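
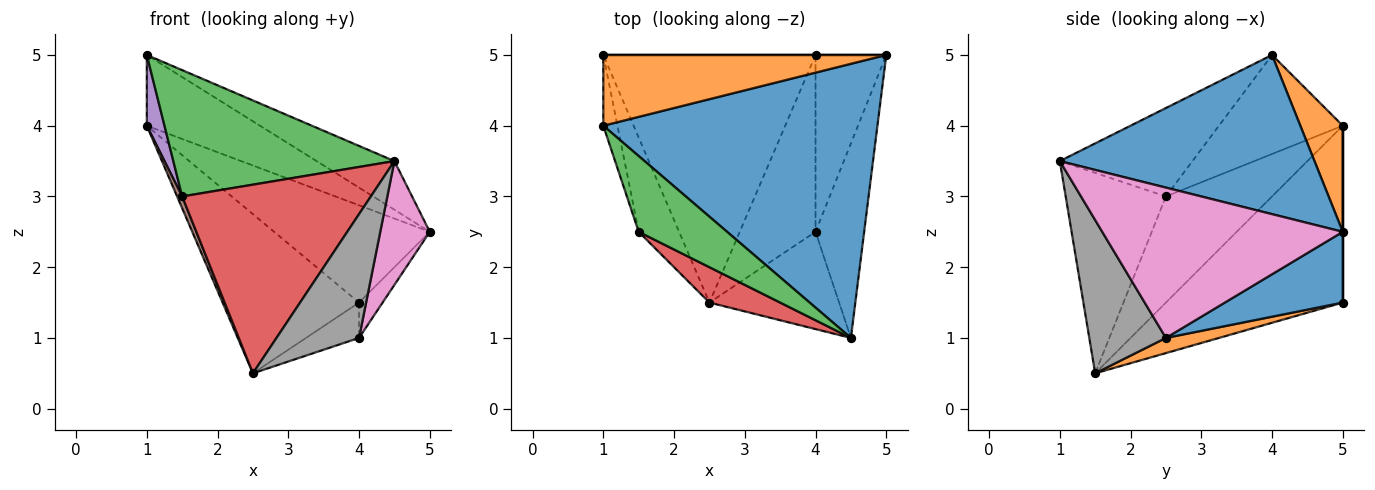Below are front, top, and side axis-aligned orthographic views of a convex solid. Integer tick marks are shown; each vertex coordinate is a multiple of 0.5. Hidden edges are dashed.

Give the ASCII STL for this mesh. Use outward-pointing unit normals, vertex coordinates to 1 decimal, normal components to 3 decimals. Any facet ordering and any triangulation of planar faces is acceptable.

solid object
 facet normal 0.496 0.152 0.855
  outer loop
   vertex 4.5 1.0 3.5
   vertex 5.0 5.0 2.5
   vertex 1.0 4.0 5.0
  endloop
 endfacet
 facet normal 0.256 0.683 0.683
  outer loop
   vertex 1.0 5.0 4.0
   vertex 1.0 4.0 5.0
   vertex 5.0 5.0 2.5
  endloop
 endfacet
 facet normal -0.457 -0.762 0.457
  outer loop
   vertex 1.5 2.5 3.0
   vertex 4.5 1.0 3.5
   vertex 1.0 4.0 5.0
  endloop
 endfacet
 facet normal -0.463 -0.871 0.163
  outer loop
   vertex 1.5 2.5 3.0
   vertex 2.5 1.5 0.5
   vertex 4.5 1.0 3.5
  endloop
 endfacet
 facet normal -0.980 -0.140 -0.140
  outer loop
   vertex 1.5 2.5 3.0
   vertex 1.0 4.0 5.0
   vertex 1.0 5.0 4.0
  endloop
 endfacet
 facet normal -0.934 -0.044 -0.356
  outer loop
   vertex 1.5 2.5 3.0
   vertex 1.0 5.0 4.0
   vertex 2.5 1.5 0.5
  endloop
 endfacet
 facet normal 0.934 -0.192 -0.302
  outer loop
   vertex 4.0 2.5 1.0
   vertex 5.0 5.0 2.5
   vertex 4.5 1.0 3.5
  endloop
 endfacet
 facet normal 0.590 -0.635 -0.499
  outer loop
   vertex 4.0 2.5 1.0
   vertex 4.5 1.0 3.5
   vertex 2.5 1.5 0.5
  endloop
 endfacet
 facet normal 0.000 1.000 0.000
  outer loop
   vertex 4.0 5.0 1.5
   vertex 1.0 5.0 4.0
   vertex 5.0 5.0 2.5
  endloop
 endfacet
 facet normal -0.574 0.443 -0.689
  outer loop
   vertex 4.0 5.0 1.5
   vertex 2.5 1.5 0.5
   vertex 1.0 5.0 4.0
  endloop
 endfacet
 facet normal 0.700 0.140 -0.700
  outer loop
   vertex 4.0 5.0 1.5
   vertex 5.0 5.0 2.5
   vertex 4.0 2.5 1.0
  endloop
 endfacet
 facet normal 0.192 0.192 -0.962
  outer loop
   vertex 4.0 5.0 1.5
   vertex 4.0 2.5 1.0
   vertex 2.5 1.5 0.5
  endloop
 endfacet
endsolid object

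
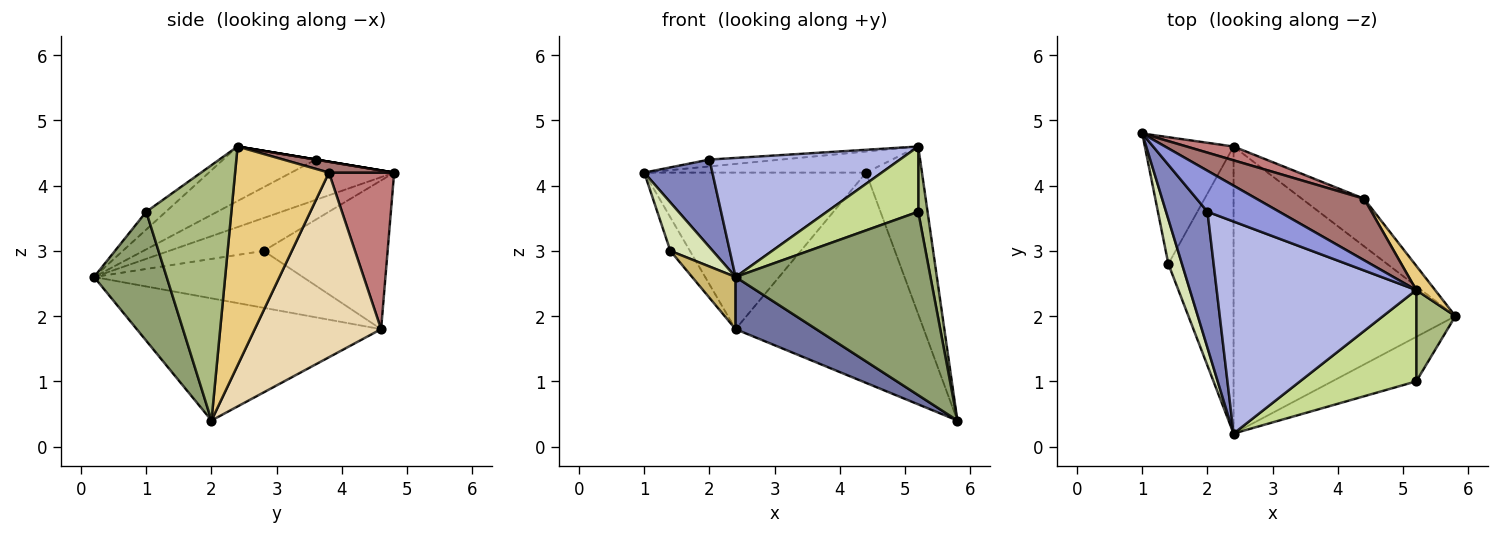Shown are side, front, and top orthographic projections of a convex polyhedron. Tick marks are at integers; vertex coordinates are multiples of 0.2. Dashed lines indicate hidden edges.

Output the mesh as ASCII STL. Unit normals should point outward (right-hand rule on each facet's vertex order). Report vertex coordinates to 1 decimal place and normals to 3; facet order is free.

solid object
 facet normal -0.476 -0.157 -0.865
  outer loop
   vertex 2.4 4.6 1.8
   vertex 5.8 2.0 0.4
   vertex 2.4 0.2 2.6
  endloop
 endfacet
 facet normal -0.633 -0.419 0.651
  outer loop
   vertex 2.0 3.6 4.4
   vertex 1.0 4.8 4.2
   vertex 2.4 0.2 2.6
  endloop
 endfacet
 facet normal 0.000 0.164 0.986
  outer loop
   vertex 2.0 3.6 4.4
   vertex 5.2 2.4 4.6
   vertex 1.0 4.8 4.2
  endloop
 endfacet
 facet normal -0.232 -0.476 0.848
  outer loop
   vertex 2.0 3.6 4.4
   vertex 2.4 0.2 2.6
   vertex 5.2 2.4 4.6
  endloop
 endfacet
 facet normal 0.340 -0.914 -0.222
  outer loop
   vertex 5.2 1.0 3.6
   vertex 2.4 0.2 2.6
   vertex 5.8 2.0 0.4
  endloop
 endfacet
 facet normal 0.983 -0.108 0.151
  outer loop
   vertex 5.2 1.0 3.6
   vertex 5.8 2.0 0.4
   vertex 5.2 2.4 4.6
  endloop
 endfacet
 facet normal -0.124 -0.577 0.807
  outer loop
   vertex 5.2 1.0 3.6
   vertex 5.2 2.4 4.6
   vertex 2.4 0.2 2.6
  endloop
 endfacet
 facet normal -0.854 -0.383 0.353
  outer loop
   vertex 1.4 2.8 3.0
   vertex 2.4 0.2 2.6
   vertex 1.0 4.8 4.2
  endloop
 endfacet
 facet normal -0.851 0.134 -0.508
  outer loop
   vertex 1.4 2.8 3.0
   vertex 1.0 4.8 4.2
   vertex 2.4 4.6 1.8
  endloop
 endfacet
 facet normal -0.651 -0.136 -0.746
  outer loop
   vertex 1.4 2.8 3.0
   vertex 2.4 4.6 1.8
   vertex 2.4 0.2 2.6
  endloop
 endfacet
 facet normal 0.857 0.511 0.074
  outer loop
   vertex 4.4 3.8 4.2
   vertex 5.2 2.4 4.6
   vertex 5.8 2.0 0.4
  endloop
 endfacet
 facet normal 0.548 0.816 -0.185
  outer loop
   vertex 4.4 3.8 4.2
   vertex 5.8 2.0 0.4
   vertex 2.4 4.6 1.8
  endloop
 endfacet
 facet normal 0.095 0.323 0.941
  outer loop
   vertex 4.4 3.8 4.2
   vertex 1.0 4.8 4.2
   vertex 5.2 2.4 4.6
  endloop
 endfacet
 facet normal 0.281 0.956 0.084
  outer loop
   vertex 4.4 3.8 4.2
   vertex 2.4 4.6 1.8
   vertex 1.0 4.8 4.2
  endloop
 endfacet
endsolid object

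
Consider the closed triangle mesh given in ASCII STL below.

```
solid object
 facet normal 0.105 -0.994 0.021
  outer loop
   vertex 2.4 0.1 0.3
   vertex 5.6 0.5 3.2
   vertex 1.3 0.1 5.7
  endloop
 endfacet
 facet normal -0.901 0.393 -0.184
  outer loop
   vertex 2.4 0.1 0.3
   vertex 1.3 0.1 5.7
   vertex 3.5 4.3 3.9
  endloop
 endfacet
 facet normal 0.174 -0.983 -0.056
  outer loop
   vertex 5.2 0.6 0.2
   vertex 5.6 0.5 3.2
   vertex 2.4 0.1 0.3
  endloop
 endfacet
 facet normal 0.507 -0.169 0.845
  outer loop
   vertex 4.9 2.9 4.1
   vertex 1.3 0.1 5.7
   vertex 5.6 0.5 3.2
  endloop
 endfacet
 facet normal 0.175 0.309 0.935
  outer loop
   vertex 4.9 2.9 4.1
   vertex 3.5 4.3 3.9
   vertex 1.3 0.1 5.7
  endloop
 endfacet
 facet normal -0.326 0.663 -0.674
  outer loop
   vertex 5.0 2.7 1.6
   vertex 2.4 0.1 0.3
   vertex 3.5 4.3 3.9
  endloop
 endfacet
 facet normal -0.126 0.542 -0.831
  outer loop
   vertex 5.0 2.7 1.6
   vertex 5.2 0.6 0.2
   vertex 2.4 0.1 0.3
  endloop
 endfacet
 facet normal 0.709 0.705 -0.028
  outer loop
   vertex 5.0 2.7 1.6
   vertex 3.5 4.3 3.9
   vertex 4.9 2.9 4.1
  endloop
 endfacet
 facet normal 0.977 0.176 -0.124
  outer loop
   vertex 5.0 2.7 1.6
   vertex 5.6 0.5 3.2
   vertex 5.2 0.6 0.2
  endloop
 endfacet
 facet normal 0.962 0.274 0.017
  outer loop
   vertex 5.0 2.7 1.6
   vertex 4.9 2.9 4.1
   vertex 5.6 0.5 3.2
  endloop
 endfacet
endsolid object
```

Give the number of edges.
15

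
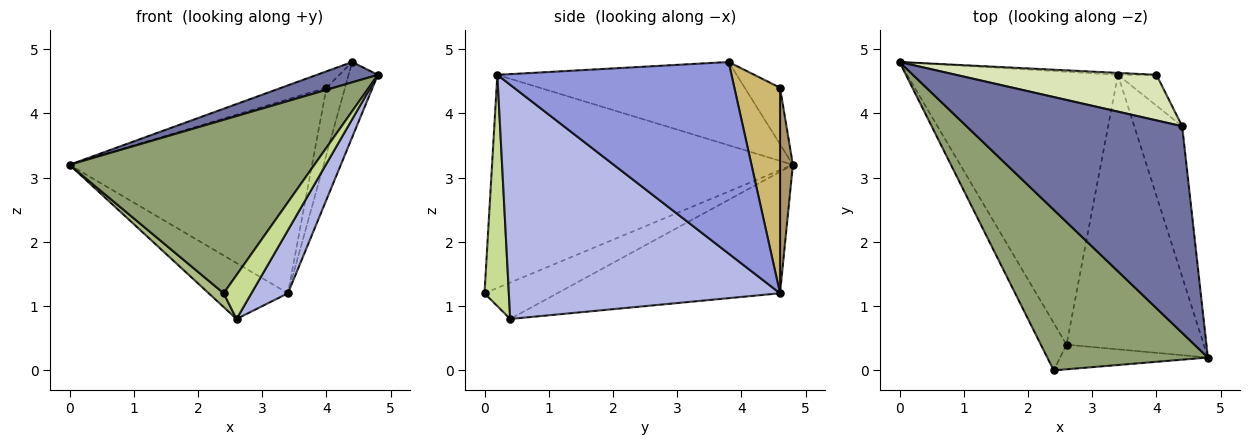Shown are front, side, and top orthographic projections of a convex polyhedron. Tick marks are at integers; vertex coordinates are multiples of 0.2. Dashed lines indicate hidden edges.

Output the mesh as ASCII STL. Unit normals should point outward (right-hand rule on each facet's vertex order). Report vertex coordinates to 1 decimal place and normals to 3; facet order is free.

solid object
 facet normal -0.359 -0.091 0.929
  outer loop
   vertex 4.4 3.8 4.8
   vertex 0.0 4.8 3.2
   vertex 4.8 0.2 4.6
  endloop
 endfacet
 facet normal -0.492 0.175 -0.853
  outer loop
   vertex 3.4 4.6 1.2
   vertex 2.6 0.4 0.8
   vertex 0.0 4.8 3.2
  endloop
 endfacet
 facet normal 0.963 0.120 -0.241
  outer loop
   vertex 3.4 4.6 1.2
   vertex 4.4 3.8 4.8
   vertex 4.8 0.2 4.6
  endloop
 endfacet
 facet normal 0.857 -0.115 -0.502
  outer loop
   vertex 3.4 4.6 1.2
   vertex 4.8 0.2 4.6
   vertex 2.6 0.4 0.8
  endloop
 endfacet
 facet normal -0.670 -0.545 0.505
  outer loop
   vertex 2.4 0.0 1.2
   vertex 4.8 0.2 4.6
   vertex 0.0 4.8 3.2
  endloop
 endfacet
 facet normal -0.806 -0.166 -0.569
  outer loop
   vertex 2.4 0.0 1.2
   vertex 0.0 4.8 3.2
   vertex 2.6 0.4 0.8
  endloop
 endfacet
 facet normal 0.608 -0.692 -0.388
  outer loop
   vertex 2.4 0.0 1.2
   vertex 2.6 0.4 0.8
   vertex 4.8 0.2 4.6
  endloop
 endfacet
 facet normal -0.257 0.327 0.910
  outer loop
   vertex 4.0 4.6 4.4
   vertex 0.0 4.8 3.2
   vertex 4.4 3.8 4.8
  endloop
 endfacet
 facet normal 0.053 0.999 -0.010
  outer loop
   vertex 4.0 4.6 4.4
   vertex 3.4 4.6 1.2
   vertex 0.0 4.8 3.2
  endloop
 endfacet
 facet normal 0.913 0.371 -0.171
  outer loop
   vertex 4.0 4.6 4.4
   vertex 4.4 3.8 4.8
   vertex 3.4 4.6 1.2
  endloop
 endfacet
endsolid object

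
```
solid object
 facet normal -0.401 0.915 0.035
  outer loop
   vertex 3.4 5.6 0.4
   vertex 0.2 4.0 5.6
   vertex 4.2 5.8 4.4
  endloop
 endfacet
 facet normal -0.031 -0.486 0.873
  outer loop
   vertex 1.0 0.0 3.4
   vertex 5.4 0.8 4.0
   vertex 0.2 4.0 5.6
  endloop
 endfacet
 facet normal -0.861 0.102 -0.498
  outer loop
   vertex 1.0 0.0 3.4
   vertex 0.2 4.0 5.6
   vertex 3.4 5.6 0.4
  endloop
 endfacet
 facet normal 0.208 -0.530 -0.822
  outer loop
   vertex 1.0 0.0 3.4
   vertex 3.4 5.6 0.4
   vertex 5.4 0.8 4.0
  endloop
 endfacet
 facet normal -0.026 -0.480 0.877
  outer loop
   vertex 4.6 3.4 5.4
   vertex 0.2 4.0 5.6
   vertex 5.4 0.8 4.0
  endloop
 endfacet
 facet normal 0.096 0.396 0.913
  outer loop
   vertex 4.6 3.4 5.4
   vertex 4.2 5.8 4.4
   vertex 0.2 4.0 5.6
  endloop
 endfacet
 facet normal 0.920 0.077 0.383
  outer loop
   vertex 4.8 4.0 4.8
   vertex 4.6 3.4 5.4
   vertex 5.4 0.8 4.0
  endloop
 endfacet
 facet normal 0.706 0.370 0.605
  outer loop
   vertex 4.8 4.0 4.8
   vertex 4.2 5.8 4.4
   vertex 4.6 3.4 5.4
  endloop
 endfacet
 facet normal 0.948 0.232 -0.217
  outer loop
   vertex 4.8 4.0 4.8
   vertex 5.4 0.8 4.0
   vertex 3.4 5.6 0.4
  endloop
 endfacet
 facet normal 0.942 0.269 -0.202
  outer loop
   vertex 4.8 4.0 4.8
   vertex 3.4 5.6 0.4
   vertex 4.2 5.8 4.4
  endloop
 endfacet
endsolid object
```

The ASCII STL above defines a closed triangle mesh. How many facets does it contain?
10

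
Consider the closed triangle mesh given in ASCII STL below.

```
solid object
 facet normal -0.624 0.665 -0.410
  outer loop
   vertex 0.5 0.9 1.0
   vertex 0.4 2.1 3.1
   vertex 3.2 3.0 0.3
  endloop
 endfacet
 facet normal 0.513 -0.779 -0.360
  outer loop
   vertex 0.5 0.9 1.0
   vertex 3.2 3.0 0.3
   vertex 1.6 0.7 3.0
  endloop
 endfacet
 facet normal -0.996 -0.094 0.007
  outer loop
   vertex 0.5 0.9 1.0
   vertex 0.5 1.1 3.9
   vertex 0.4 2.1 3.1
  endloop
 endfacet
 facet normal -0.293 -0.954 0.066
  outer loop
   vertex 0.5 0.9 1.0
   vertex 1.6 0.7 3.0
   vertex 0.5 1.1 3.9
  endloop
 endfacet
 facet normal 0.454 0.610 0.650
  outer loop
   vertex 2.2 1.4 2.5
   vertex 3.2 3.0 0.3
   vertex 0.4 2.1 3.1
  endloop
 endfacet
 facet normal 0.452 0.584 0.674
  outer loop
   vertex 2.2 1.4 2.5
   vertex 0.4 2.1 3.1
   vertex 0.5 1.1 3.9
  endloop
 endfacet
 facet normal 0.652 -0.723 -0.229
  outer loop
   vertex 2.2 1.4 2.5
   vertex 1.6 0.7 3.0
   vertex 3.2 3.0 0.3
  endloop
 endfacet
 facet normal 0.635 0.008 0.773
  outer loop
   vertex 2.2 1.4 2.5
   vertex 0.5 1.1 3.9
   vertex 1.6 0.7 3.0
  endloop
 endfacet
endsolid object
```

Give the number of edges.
12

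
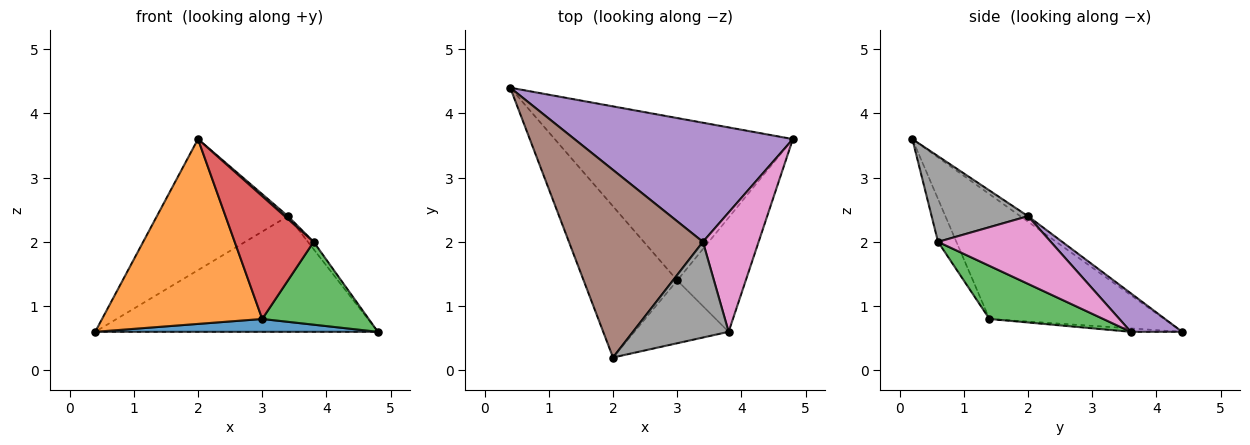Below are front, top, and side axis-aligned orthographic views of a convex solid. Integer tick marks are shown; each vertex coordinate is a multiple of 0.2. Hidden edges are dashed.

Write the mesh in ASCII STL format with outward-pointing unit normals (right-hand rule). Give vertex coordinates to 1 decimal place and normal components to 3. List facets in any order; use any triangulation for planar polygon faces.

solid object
 facet normal -0.014 -0.079 -0.997
  outer loop
   vertex 3.0 1.4 0.8
   vertex 0.4 4.4 0.6
   vertex 4.8 3.6 0.6
  endloop
 endfacet
 facet normal -0.645 -0.591 -0.484
  outer loop
   vertex 3.0 1.4 0.8
   vertex 2.0 0.2 3.6
   vertex 0.4 4.4 0.6
  endloop
 endfacet
 facet normal 0.531 -0.497 -0.686
  outer loop
   vertex 3.8 0.6 2.0
   vertex 3.0 1.4 0.8
   vertex 4.8 3.6 0.6
  endloop
 endfacet
 facet normal -0.203 -0.872 -0.446
  outer loop
   vertex 3.8 0.6 2.0
   vertex 2.0 0.2 3.6
   vertex 3.0 1.4 0.8
  endloop
 endfacet
 facet normal 0.126 0.691 0.712
  outer loop
   vertex 3.4 2.0 2.4
   vertex 4.8 3.6 0.6
   vertex 0.4 4.4 0.6
  endloop
 endfacet
 facet normal -0.034 0.572 0.819
  outer loop
   vertex 3.4 2.0 2.4
   vertex 0.4 4.4 0.6
   vertex 2.0 0.2 3.6
  endloop
 endfacet
 facet normal 0.772 0.039 0.635
  outer loop
   vertex 3.4 2.0 2.4
   vertex 3.8 0.6 2.0
   vertex 4.8 3.6 0.6
  endloop
 endfacet
 facet normal 0.667 -0.022 0.745
  outer loop
   vertex 3.4 2.0 2.4
   vertex 2.0 0.2 3.6
   vertex 3.8 0.6 2.0
  endloop
 endfacet
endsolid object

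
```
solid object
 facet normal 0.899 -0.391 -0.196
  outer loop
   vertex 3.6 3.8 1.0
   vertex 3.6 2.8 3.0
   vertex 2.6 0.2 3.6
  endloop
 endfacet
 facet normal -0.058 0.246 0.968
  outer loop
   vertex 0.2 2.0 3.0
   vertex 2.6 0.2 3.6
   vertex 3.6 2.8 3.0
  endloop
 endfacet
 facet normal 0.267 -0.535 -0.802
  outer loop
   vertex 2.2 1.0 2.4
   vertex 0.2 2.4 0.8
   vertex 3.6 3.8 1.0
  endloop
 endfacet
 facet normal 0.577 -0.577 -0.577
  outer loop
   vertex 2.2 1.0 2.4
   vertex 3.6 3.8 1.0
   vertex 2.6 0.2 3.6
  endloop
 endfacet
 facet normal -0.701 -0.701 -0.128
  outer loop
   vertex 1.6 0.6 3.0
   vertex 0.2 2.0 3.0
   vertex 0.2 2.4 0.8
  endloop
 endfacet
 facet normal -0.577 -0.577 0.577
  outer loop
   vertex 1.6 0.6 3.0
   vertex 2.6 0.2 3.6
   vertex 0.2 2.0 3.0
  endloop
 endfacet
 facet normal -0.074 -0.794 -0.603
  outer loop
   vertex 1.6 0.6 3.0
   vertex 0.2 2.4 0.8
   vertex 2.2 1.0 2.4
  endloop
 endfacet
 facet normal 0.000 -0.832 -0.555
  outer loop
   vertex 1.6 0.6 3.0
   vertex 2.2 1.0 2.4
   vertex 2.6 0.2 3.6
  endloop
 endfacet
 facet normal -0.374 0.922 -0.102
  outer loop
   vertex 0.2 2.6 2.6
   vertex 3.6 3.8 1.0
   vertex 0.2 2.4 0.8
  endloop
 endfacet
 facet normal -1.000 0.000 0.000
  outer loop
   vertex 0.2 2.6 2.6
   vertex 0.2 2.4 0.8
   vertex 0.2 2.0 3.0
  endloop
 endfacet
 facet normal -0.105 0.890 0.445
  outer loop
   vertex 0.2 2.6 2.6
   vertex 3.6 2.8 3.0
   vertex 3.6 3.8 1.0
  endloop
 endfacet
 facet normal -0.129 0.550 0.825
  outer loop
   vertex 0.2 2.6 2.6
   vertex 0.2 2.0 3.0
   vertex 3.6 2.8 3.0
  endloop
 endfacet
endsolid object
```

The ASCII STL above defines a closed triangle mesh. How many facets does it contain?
12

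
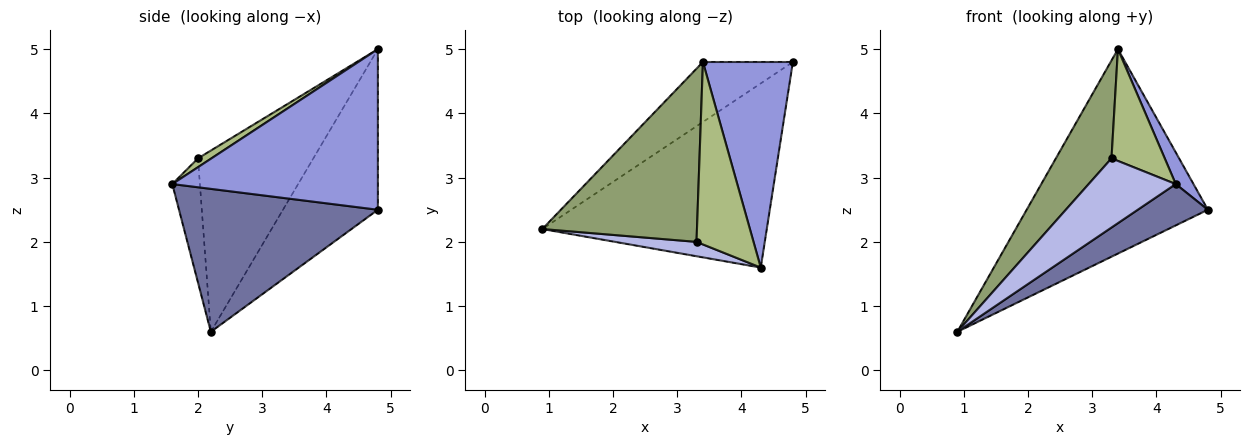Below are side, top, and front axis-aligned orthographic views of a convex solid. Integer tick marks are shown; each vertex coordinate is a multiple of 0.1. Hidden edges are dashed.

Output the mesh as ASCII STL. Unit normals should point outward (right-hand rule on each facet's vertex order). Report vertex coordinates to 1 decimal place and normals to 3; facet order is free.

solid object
 facet normal 0.528 -0.186 -0.829
  outer loop
   vertex 4.3 1.6 2.9
   vertex 0.9 2.2 0.6
   vertex 4.8 4.8 2.5
  endloop
 endfacet
 facet normal -0.449 0.857 -0.251
  outer loop
   vertex 3.4 4.8 5.0
   vertex 4.8 4.8 2.5
   vertex 0.9 2.2 0.6
  endloop
 endfacet
 facet normal 0.870 -0.075 0.487
  outer loop
   vertex 3.4 4.8 5.0
   vertex 4.3 1.6 2.9
   vertex 4.8 4.8 2.5
  endloop
 endfacet
 facet normal -0.296 -0.935 0.194
  outer loop
   vertex 3.3 2.0 3.3
   vertex 0.9 2.2 0.6
   vertex 4.3 1.6 2.9
  endloop
 endfacet
 facet normal -0.714 -0.344 0.609
  outer loop
   vertex 3.3 2.0 3.3
   vertex 3.4 4.8 5.0
   vertex 0.9 2.2 0.6
  endloop
 endfacet
 facet normal 0.131 -0.518 0.845
  outer loop
   vertex 3.3 2.0 3.3
   vertex 4.3 1.6 2.9
   vertex 3.4 4.8 5.0
  endloop
 endfacet
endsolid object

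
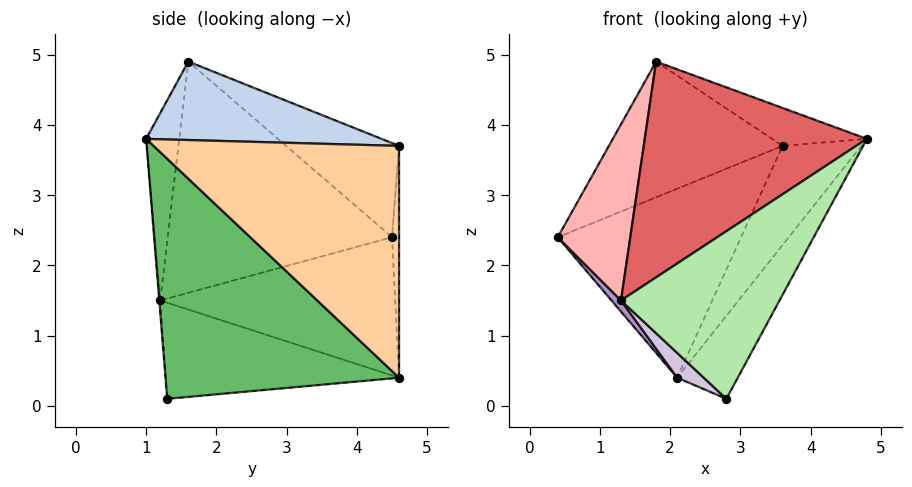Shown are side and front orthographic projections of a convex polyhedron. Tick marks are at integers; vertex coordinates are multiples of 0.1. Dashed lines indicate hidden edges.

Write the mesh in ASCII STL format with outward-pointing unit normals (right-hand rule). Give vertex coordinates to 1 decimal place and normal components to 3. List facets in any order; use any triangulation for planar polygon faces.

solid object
 facet normal -0.336 0.517 0.787
  outer loop
   vertex 1.8 1.6 4.9
   vertex 3.6 4.6 3.7
   vertex 0.4 4.5 2.4
  endloop
 endfacet
 facet normal 0.366 0.148 0.919
  outer loop
   vertex 1.8 1.6 4.9
   vertex 4.8 1.0 3.8
   vertex 3.6 4.6 3.7
  endloop
 endfacet
 facet normal -0.038 0.999 0.017
  outer loop
   vertex 2.1 4.6 0.4
   vertex 0.4 4.5 2.4
   vertex 3.6 4.6 3.7
  endloop
 endfacet
 facet normal 0.874 0.280 -0.397
  outer loop
   vertex 2.1 4.6 0.4
   vertex 3.6 4.6 3.7
   vertex 4.8 1.0 3.8
  endloop
 endfacet
 facet normal 0.865 0.224 -0.449
  outer loop
   vertex 2.1 4.6 0.4
   vertex 4.8 1.0 3.8
   vertex 2.8 1.3 0.1
  endloop
 endfacet
 facet normal -0.006 -0.997 -0.078
  outer loop
   vertex 1.3 1.2 1.5
   vertex 2.8 1.3 0.1
   vertex 4.8 1.0 3.8
  endloop
 endfacet
 facet normal -0.146 -0.980 0.137
  outer loop
   vertex 1.3 1.2 1.5
   vertex 4.8 1.0 3.8
   vertex 1.8 1.6 4.9
  endloop
 endfacet
 facet normal -0.937 -0.303 0.173
  outer loop
   vertex 1.3 1.2 1.5
   vertex 1.8 1.6 4.9
   vertex 0.4 4.5 2.4
  endloop
 endfacet
 facet normal -0.761 -0.031 -0.648
  outer loop
   vertex 1.3 1.2 1.5
   vertex 0.4 4.5 2.4
   vertex 2.1 4.6 0.4
  endloop
 endfacet
 facet normal -0.678 -0.077 -0.731
  outer loop
   vertex 1.3 1.2 1.5
   vertex 2.1 4.6 0.4
   vertex 2.8 1.3 0.1
  endloop
 endfacet
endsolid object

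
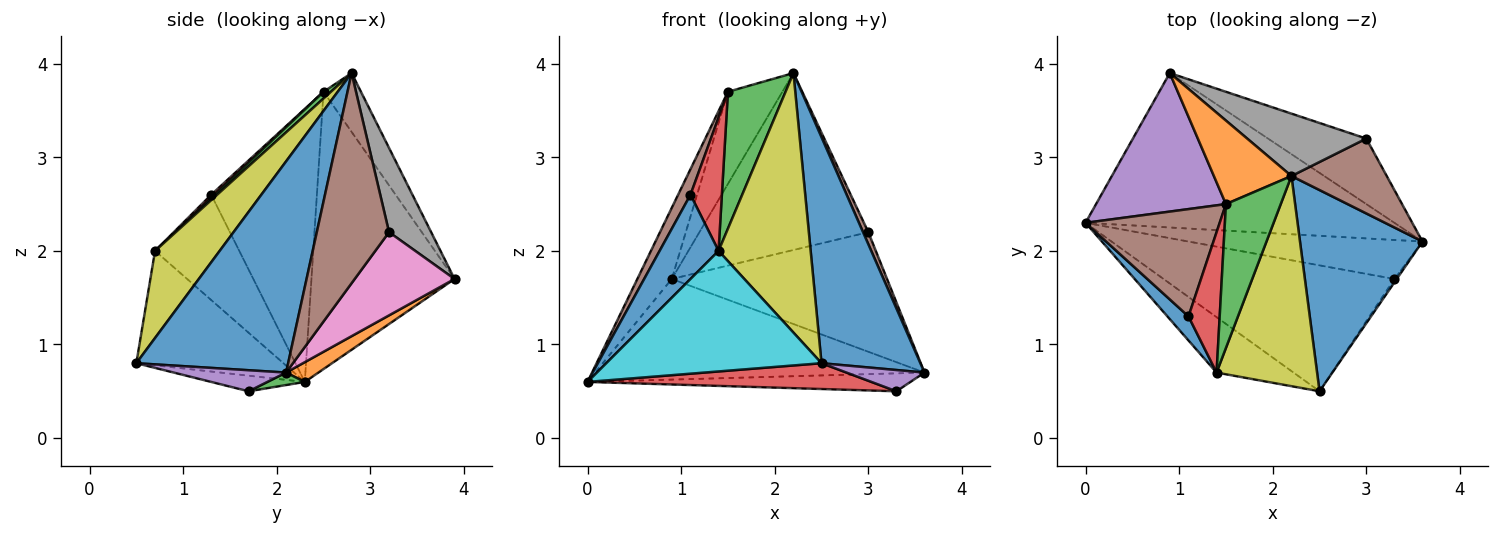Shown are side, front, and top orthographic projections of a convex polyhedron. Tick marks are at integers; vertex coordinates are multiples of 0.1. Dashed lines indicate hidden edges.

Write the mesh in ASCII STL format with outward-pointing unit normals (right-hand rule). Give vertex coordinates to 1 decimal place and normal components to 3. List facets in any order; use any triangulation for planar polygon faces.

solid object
 facet normal 0.754 -0.491 0.437
  outer loop
   vertex 2.2 2.8 3.9
   vertex 2.5 0.5 0.8
   vertex 3.6 2.1 0.7
  endloop
 endfacet
 facet normal 0.054 0.545 -0.837
  outer loop
   vertex 0.9 3.9 1.7
   vertex 3.6 2.1 0.7
   vertex 0.0 2.3 0.6
  endloop
 endfacet
 facet normal 0.048 0.417 -0.907
  outer loop
   vertex 3.3 1.7 0.5
   vertex 0.0 2.3 0.6
   vertex 3.6 2.1 0.7
  endloop
 endfacet
 facet normal -0.066 -0.200 -0.977
  outer loop
   vertex 3.3 1.7 0.5
   vertex 2.5 0.5 0.8
   vertex 0.0 2.3 0.6
  endloop
 endfacet
 facet normal 0.818 -0.568 -0.091
  outer loop
   vertex 3.3 1.7 0.5
   vertex 3.6 2.1 0.7
   vertex 2.5 0.5 0.8
  endloop
 endfacet
 facet normal 0.909 -0.066 0.412
  outer loop
   vertex 3.0 3.2 2.2
   vertex 2.2 2.8 3.9
   vertex 3.6 2.1 0.7
  endloop
 endfacet
 facet normal 0.377 0.812 -0.445
  outer loop
   vertex 3.0 3.2 2.2
   vertex 3.6 2.1 0.7
   vertex 0.9 3.9 1.7
  endloop
 endfacet
 facet normal 0.229 0.918 0.324
  outer loop
   vertex 3.0 3.2 2.2
   vertex 0.9 3.9 1.7
   vertex 2.2 2.8 3.9
  endloop
 endfacet
 facet normal 0.479 -0.682 0.553
  outer loop
   vertex 1.4 0.7 2.0
   vertex 2.5 0.5 0.8
   vertex 2.2 2.8 3.9
  endloop
 endfacet
 facet normal -0.527 -0.772 -0.355
  outer loop
   vertex 1.4 0.7 2.0
   vertex 0.0 2.3 0.6
   vertex 2.5 0.5 0.8
  endloop
 endfacet
 facet normal -0.808 -0.566 0.162
  outer loop
   vertex 1.4 0.7 2.0
   vertex 1.1 1.3 2.6
   vertex 0.0 2.3 0.6
  endloop
 endfacet
 facet normal -0.454 0.660 0.598
  outer loop
   vertex 1.5 2.5 3.7
   vertex 2.2 2.8 3.9
   vertex 0.9 3.9 1.7
  endloop
 endfacet
 facet normal 0.088 -0.687 0.722
  outer loop
   vertex 1.5 2.5 3.7
   vertex 1.4 0.7 2.0
   vertex 2.2 2.8 3.9
  endloop
 endfacet
 facet normal 0.072 -0.687 0.723
  outer loop
   vertex 1.5 2.5 3.7
   vertex 1.1 1.3 2.6
   vertex 1.4 0.7 2.0
  endloop
 endfacet
 facet normal -0.885 0.213 0.414
  outer loop
   vertex 1.5 2.5 3.7
   vertex 0.9 3.9 1.7
   vertex 0.0 2.3 0.6
  endloop
 endfacet
 facet normal -0.893 -0.105 0.439
  outer loop
   vertex 1.5 2.5 3.7
   vertex 0.0 2.3 0.6
   vertex 1.1 1.3 2.6
  endloop
 endfacet
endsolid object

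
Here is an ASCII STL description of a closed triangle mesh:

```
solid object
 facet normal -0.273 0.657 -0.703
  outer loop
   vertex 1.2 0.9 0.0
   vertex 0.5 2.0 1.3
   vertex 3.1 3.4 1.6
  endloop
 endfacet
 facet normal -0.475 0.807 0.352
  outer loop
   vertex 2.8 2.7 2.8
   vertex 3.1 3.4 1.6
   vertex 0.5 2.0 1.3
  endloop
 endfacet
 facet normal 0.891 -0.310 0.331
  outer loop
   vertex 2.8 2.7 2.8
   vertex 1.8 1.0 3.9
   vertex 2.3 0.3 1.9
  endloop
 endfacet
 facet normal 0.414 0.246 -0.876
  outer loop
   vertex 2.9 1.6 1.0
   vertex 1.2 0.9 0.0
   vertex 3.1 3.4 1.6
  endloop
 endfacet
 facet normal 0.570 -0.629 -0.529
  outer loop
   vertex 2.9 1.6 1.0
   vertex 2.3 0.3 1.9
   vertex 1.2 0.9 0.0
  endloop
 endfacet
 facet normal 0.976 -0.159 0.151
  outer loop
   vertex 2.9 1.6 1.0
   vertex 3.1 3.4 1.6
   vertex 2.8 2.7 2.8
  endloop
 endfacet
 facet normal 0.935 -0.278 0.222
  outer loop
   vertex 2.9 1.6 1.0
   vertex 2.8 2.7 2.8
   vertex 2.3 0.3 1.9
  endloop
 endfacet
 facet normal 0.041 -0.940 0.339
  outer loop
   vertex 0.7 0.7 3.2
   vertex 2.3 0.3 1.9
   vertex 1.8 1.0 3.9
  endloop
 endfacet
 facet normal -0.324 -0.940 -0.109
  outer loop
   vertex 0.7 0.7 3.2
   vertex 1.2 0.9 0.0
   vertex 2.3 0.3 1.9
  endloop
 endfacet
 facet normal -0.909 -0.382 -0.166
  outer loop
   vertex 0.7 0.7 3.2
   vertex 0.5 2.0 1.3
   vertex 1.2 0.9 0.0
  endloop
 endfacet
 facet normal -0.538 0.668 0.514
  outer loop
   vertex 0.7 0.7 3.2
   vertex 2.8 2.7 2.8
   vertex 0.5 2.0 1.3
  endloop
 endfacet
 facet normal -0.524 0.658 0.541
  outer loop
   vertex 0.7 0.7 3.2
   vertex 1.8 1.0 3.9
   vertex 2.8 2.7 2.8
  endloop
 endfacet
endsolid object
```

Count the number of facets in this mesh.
12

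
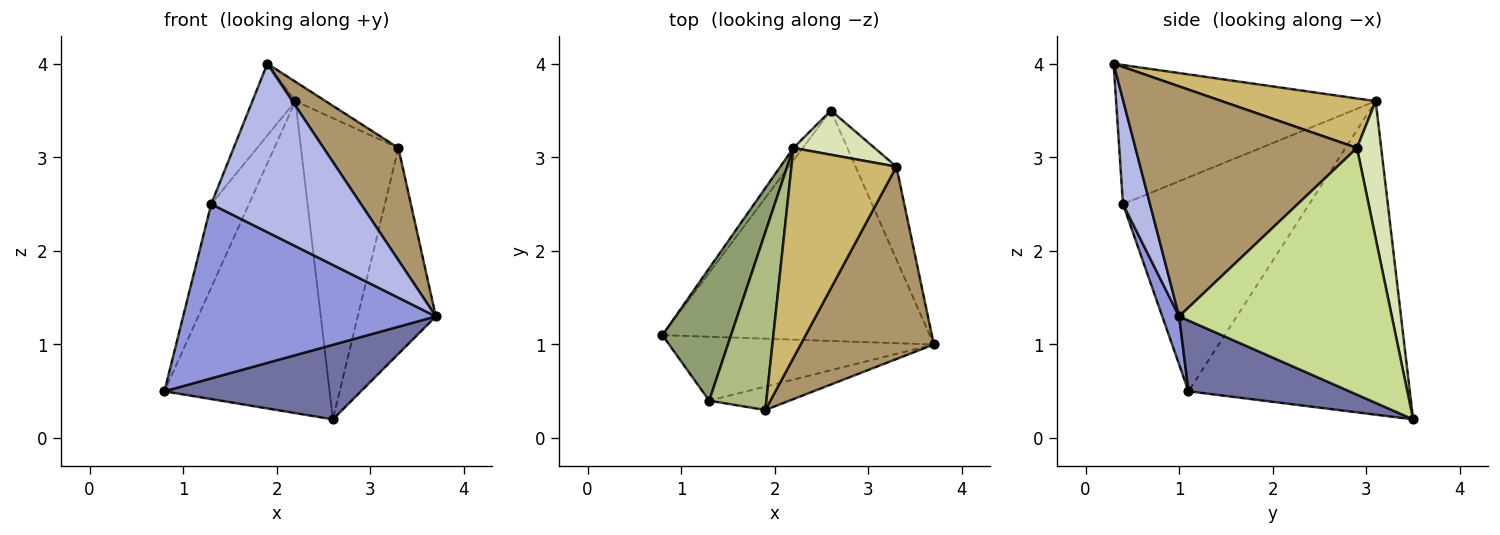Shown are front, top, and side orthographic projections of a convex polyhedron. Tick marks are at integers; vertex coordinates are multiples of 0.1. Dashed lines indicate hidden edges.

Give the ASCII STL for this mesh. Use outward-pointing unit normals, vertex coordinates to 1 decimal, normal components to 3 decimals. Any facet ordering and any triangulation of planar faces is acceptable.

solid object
 facet normal 0.244 -0.298 -0.923
  outer loop
   vertex 2.6 3.5 0.2
   vertex 3.7 1.0 1.3
   vertex 0.8 1.1 0.5
  endloop
 endfacet
 facet normal -0.801 0.598 -0.024
  outer loop
   vertex 2.2 3.1 3.6
   vertex 2.6 3.5 0.2
   vertex 0.8 1.1 0.5
  endloop
 endfacet
 facet normal 0.062 -0.937 -0.344
  outer loop
   vertex 1.3 0.4 2.5
   vertex 0.8 1.1 0.5
   vertex 3.7 1.0 1.3
  endloop
 endfacet
 facet normal 0.176 -0.975 -0.135
  outer loop
   vertex 1.3 0.4 2.5
   vertex 3.7 1.0 1.3
   vertex 1.9 0.3 4.0
  endloop
 endfacet
 facet normal -0.935 0.189 0.300
  outer loop
   vertex 1.3 0.4 2.5
   vertex 2.2 3.1 3.6
   vertex 0.8 1.1 0.5
  endloop
 endfacet
 facet normal -0.914 0.152 0.376
  outer loop
   vertex 1.3 0.4 2.5
   vertex 1.9 0.3 4.0
   vertex 2.2 3.1 3.6
  endloop
 endfacet
 facet normal 0.928 0.341 -0.153
  outer loop
   vertex 3.3 2.9 3.1
   vertex 3.7 1.0 1.3
   vertex 2.6 3.5 0.2
  endloop
 endfacet
 facet normal 0.239 0.961 0.141
  outer loop
   vertex 3.3 2.9 3.1
   vertex 2.6 3.5 0.2
   vertex 2.2 3.1 3.6
  endloop
 endfacet
 facet normal 0.831 -0.281 0.481
  outer loop
   vertex 3.3 2.9 3.1
   vertex 1.9 0.3 4.0
   vertex 3.7 1.0 1.3
  endloop
 endfacet
 facet normal 0.425 0.083 0.901
  outer loop
   vertex 3.3 2.9 3.1
   vertex 2.2 3.1 3.6
   vertex 1.9 0.3 4.0
  endloop
 endfacet
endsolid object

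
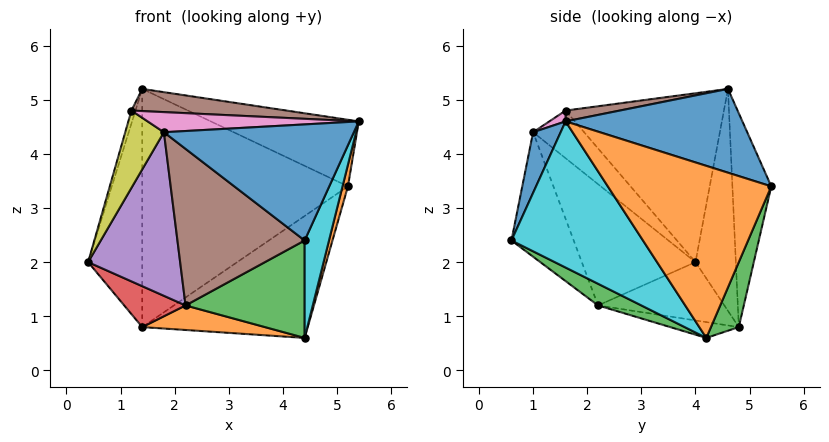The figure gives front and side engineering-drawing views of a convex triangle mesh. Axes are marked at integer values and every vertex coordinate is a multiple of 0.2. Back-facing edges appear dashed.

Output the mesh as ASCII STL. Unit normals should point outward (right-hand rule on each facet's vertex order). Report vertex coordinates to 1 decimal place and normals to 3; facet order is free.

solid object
 facet normal 0.357 0.298 0.885
  outer loop
   vertex 1.4 4.6 5.2
   vertex 5.4 1.6 4.6
   vertex 5.2 5.4 3.4
  endloop
 endfacet
 facet normal 0.965 -0.032 -0.262
  outer loop
   vertex 4.4 4.2 0.6
   vertex 5.2 5.4 3.4
   vertex 5.4 1.6 4.6
  endloop
 endfacet
 facet normal 0.150 0.892 -0.425
  outer loop
   vertex 1.4 4.8 0.8
   vertex 5.2 5.4 3.4
   vertex 4.4 4.2 0.6
  endloop
 endfacet
 facet normal -0.597 0.801 0.036
  outer loop
   vertex 1.4 4.8 0.8
   vertex 0.4 4.0 2.0
   vertex 1.4 4.6 5.2
  endloop
 endfacet
 facet normal -0.186 0.982 0.045
  outer loop
   vertex 1.4 4.8 0.8
   vertex 1.4 4.6 5.2
   vertex 5.2 5.4 3.4
  endloop
 endfacet
 facet normal 0.047 -0.135 0.990
  outer loop
   vertex 1.2 1.6 4.8
   vertex 5.4 1.6 4.6
   vertex 1.4 4.6 5.2
  endloop
 endfacet
 facet normal 0.040 -0.526 0.850
  outer loop
   vertex 1.2 1.6 4.8
   vertex 1.8 1.0 4.4
   vertex 5.4 1.6 4.6
  endloop
 endfacet
 facet normal -0.955 0.024 0.294
  outer loop
   vertex 1.2 1.6 4.8
   vertex 1.4 4.6 5.2
   vertex 0.4 4.0 2.0
  endloop
 endfacet
 facet normal -0.766 -0.580 -0.278
  outer loop
   vertex 1.2 1.6 4.8
   vertex 0.4 4.0 2.0
   vertex 1.8 1.0 4.4
  endloop
 endfacet
 facet normal 0.924 -0.171 -0.342
  outer loop
   vertex 4.4 0.6 2.4
   vertex 4.4 4.2 0.6
   vertex 5.4 1.6 4.6
  endloop
 endfacet
 facet normal 0.134 -0.924 0.359
  outer loop
   vertex 4.4 0.6 2.4
   vertex 5.4 1.6 4.6
   vertex 1.8 1.0 4.4
  endloop
 endfacet
 facet normal -0.102 -0.182 -0.978
  outer loop
   vertex 2.2 2.2 1.2
   vertex 1.4 4.8 0.8
   vertex 4.4 4.2 0.6
  endloop
 endfacet
 facet normal 0.161 -0.441 -0.883
  outer loop
   vertex 2.2 2.2 1.2
   vertex 4.4 4.2 0.6
   vertex 4.4 0.6 2.4
  endloop
 endfacet
 facet normal -0.623 -0.303 -0.721
  outer loop
   vertex 2.2 2.2 1.2
   vertex 0.4 4.0 2.0
   vertex 1.4 4.8 0.8
  endloop
 endfacet
 facet normal -0.737 -0.597 -0.316
  outer loop
   vertex 2.2 2.2 1.2
   vertex 1.8 1.0 4.4
   vertex 0.4 4.0 2.0
  endloop
 endfacet
 facet normal -0.409 -0.836 -0.365
  outer loop
   vertex 2.2 2.2 1.2
   vertex 4.4 0.6 2.4
   vertex 1.8 1.0 4.4
  endloop
 endfacet
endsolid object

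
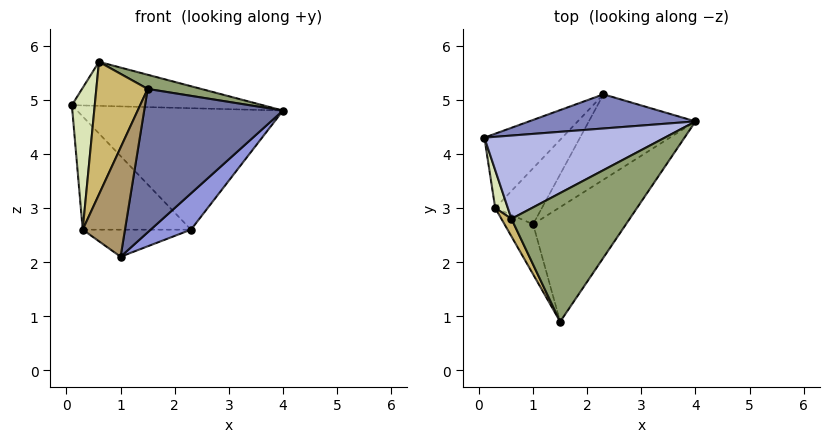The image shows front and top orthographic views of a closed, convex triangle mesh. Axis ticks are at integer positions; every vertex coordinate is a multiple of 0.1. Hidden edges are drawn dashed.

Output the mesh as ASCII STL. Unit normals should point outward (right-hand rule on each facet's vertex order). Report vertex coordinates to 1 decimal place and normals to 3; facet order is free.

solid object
 facet normal 0.726 -0.537 -0.429
  outer loop
   vertex 1.0 2.7 2.1
   vertex 4.0 4.6 4.8
   vertex 1.5 0.9 5.2
  endloop
 endfacet
 facet normal -0.067 0.961 0.270
  outer loop
   vertex 2.3 5.1 2.6
   vertex 0.1 4.3 4.9
   vertex 4.0 4.6 4.8
  endloop
 endfacet
 facet normal 0.733 -0.266 -0.627
  outer loop
   vertex 2.3 5.1 2.6
   vertex 4.0 4.6 4.8
   vertex 1.0 2.7 2.1
  endloop
 endfacet
 facet normal -0.013 0.467 0.884
  outer loop
   vertex 0.6 2.8 5.7
   vertex 4.0 4.6 4.8
   vertex 0.1 4.3 4.9
  endloop
 endfacet
 facet normal 0.306 -0.104 0.946
  outer loop
   vertex 0.6 2.8 5.7
   vertex 1.5 0.9 5.2
   vertex 4.0 4.6 4.8
  endloop
 endfacet
 facet normal -0.660 0.628 -0.412
  outer loop
   vertex 0.3 3.0 2.6
   vertex 0.1 4.3 4.9
   vertex 2.3 5.1 2.6
  endloop
 endfacet
 facet normal -0.415 0.396 -0.819
  outer loop
   vertex 0.3 3.0 2.6
   vertex 2.3 5.1 2.6
   vertex 1.0 2.7 2.1
  endloop
 endfacet
 facet normal -0.957 -0.279 0.075
  outer loop
   vertex 0.3 3.0 2.6
   vertex 0.6 2.8 5.7
   vertex 0.1 4.3 4.9
  endloop
 endfacet
 facet normal -0.566 -0.749 -0.344
  outer loop
   vertex 0.3 3.0 2.6
   vertex 1.0 2.7 2.1
   vertex 1.5 0.9 5.2
  endloop
 endfacet
 facet normal -0.896 -0.440 0.058
  outer loop
   vertex 0.3 3.0 2.6
   vertex 1.5 0.9 5.2
   vertex 0.6 2.8 5.7
  endloop
 endfacet
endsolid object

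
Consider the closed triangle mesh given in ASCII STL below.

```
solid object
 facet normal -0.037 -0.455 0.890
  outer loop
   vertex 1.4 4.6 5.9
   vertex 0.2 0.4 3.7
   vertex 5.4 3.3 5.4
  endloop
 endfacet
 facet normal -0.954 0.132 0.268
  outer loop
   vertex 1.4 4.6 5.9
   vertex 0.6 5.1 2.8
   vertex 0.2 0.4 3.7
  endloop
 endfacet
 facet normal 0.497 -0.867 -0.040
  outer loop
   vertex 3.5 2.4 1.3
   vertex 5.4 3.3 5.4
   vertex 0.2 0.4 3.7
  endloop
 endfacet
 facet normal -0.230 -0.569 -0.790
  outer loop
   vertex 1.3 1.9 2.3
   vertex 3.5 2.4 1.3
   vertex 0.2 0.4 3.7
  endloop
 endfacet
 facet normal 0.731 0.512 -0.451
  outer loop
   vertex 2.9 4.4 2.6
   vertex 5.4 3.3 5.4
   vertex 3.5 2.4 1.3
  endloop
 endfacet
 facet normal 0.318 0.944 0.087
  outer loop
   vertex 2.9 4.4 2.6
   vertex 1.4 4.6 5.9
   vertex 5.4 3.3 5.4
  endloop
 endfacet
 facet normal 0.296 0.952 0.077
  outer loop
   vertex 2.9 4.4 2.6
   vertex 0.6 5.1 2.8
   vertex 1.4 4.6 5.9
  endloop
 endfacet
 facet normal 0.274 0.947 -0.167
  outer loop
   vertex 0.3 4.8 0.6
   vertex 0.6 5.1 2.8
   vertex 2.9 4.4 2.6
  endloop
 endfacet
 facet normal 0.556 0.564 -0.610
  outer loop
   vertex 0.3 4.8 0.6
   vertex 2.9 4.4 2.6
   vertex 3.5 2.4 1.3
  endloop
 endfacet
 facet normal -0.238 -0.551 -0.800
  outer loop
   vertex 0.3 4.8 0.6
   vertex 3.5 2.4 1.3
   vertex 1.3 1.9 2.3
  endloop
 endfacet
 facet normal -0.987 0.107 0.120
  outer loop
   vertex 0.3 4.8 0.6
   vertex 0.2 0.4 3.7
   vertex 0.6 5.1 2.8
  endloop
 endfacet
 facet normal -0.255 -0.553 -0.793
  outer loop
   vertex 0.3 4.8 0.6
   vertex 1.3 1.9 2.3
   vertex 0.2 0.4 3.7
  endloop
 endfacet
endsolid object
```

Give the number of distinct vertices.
8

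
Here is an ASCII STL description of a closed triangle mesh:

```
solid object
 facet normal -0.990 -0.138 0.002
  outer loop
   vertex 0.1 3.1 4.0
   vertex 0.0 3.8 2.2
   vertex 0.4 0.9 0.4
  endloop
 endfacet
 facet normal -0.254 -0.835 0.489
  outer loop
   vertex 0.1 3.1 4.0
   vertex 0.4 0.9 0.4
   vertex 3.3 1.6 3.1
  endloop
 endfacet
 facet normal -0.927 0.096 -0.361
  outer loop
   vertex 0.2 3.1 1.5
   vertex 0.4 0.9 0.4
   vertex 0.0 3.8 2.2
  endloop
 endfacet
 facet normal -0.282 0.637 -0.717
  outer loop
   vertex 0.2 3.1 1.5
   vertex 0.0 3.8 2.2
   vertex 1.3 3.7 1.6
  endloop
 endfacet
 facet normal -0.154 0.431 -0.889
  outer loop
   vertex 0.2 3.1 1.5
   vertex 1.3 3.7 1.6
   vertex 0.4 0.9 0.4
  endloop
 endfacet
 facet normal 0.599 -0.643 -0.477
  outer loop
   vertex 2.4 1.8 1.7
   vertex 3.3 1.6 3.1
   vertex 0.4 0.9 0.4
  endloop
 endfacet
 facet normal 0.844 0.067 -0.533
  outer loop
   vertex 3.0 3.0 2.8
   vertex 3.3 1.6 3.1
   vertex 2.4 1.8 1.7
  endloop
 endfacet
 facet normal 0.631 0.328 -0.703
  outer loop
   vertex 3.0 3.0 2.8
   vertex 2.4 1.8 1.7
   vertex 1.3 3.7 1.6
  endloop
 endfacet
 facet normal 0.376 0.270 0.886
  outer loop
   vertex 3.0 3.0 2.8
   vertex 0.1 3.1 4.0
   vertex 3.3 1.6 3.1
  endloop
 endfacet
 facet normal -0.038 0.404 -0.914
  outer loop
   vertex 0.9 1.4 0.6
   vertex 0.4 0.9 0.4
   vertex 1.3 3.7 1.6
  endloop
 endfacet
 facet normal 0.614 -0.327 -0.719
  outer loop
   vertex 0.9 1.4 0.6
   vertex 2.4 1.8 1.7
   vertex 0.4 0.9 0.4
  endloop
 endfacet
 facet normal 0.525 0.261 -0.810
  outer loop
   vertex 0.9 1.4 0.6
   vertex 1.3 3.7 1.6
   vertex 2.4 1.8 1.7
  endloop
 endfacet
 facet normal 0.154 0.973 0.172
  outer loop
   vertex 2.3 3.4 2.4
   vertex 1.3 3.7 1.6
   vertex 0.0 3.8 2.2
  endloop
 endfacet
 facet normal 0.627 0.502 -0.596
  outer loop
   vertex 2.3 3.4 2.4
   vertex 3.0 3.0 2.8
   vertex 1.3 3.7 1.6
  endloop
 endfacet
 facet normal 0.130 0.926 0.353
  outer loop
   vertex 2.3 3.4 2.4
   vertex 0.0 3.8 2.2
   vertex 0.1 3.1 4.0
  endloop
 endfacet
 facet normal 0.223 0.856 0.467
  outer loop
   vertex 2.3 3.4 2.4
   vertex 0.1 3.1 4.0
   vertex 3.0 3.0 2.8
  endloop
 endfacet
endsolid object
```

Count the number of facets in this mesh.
16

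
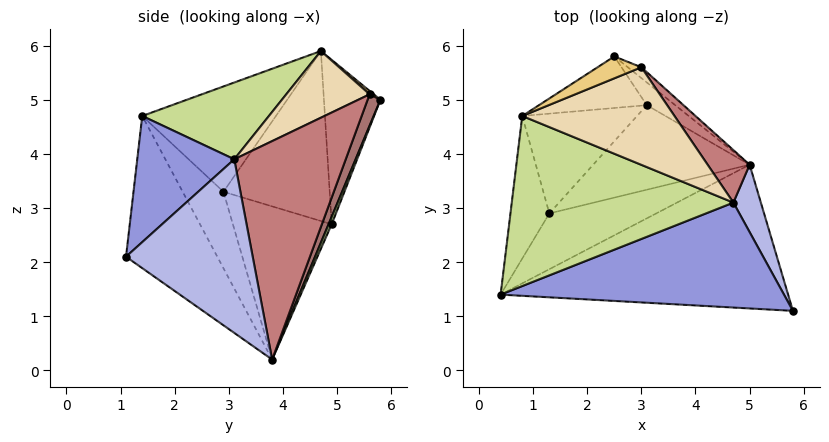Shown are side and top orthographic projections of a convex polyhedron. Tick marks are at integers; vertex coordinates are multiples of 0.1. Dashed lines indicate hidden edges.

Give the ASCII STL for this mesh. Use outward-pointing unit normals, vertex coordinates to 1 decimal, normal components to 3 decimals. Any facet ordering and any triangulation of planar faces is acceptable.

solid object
 facet normal -0.372 -0.605 -0.703
  outer loop
   vertex 5.0 3.8 0.2
   vertex 5.8 1.1 2.1
   vertex 0.4 1.4 4.7
  endloop
 endfacet
 facet normal -0.538 -0.379 -0.753
  outer loop
   vertex 1.3 2.9 3.3
   vertex 5.0 3.8 0.2
   vertex 0.4 1.4 4.7
  endloop
 endfacet
 facet normal 0.349 -0.514 0.784
  outer loop
   vertex 4.7 3.1 3.9
   vertex 0.4 1.4 4.7
   vertex 5.8 1.1 2.1
  endloop
 endfacet
 facet normal 0.916 0.373 0.145
  outer loop
   vertex 4.7 3.1 3.9
   vertex 5.8 1.1 2.1
   vertex 5.0 3.8 0.2
  endloop
 endfacet
 facet normal 0.091 0.935 -0.342
  outer loop
   vertex 3.1 4.9 2.7
   vertex 2.5 5.8 5.0
   vertex 5.0 3.8 0.2
  endloop
 endfacet
 facet normal -0.646 0.384 -0.660
  outer loop
   vertex 3.1 4.9 2.7
   vertex 5.0 3.8 0.2
   vertex 1.3 2.9 3.3
  endloop
 endfacet
 facet normal 0.306 -0.358 0.882
  outer loop
   vertex 0.8 4.7 5.9
   vertex 0.4 1.4 4.7
   vertex 4.7 3.1 3.9
  endloop
 endfacet
 facet normal -0.912 0.233 -0.337
  outer loop
   vertex 0.8 4.7 5.9
   vertex 1.3 2.9 3.3
   vertex 0.4 1.4 4.7
  endloop
 endfacet
 facet normal -0.639 0.645 -0.419
  outer loop
   vertex 0.8 4.7 5.9
   vertex 2.5 5.8 5.0
   vertex 3.1 4.9 2.7
  endloop
 endfacet
 facet normal -0.718 0.500 -0.484
  outer loop
   vertex 0.8 4.7 5.9
   vertex 3.1 4.9 2.7
   vertex 1.3 2.9 3.3
  endloop
 endfacet
 facet normal 0.064 0.570 0.819
  outer loop
   vertex 3.0 5.6 5.1
   vertex 2.5 5.8 5.0
   vertex 0.8 4.7 5.9
  endloop
 endfacet
 facet normal 0.396 -0.165 0.903
  outer loop
   vertex 3.0 5.6 5.1
   vertex 0.8 4.7 5.9
   vertex 4.7 3.1 3.9
  endloop
 endfacet
 facet normal 0.395 0.903 -0.170
  outer loop
   vertex 3.0 5.6 5.1
   vertex 5.0 3.8 0.2
   vertex 2.5 5.8 5.0
  endloop
 endfacet
 facet normal 0.851 0.500 0.164
  outer loop
   vertex 3.0 5.6 5.1
   vertex 4.7 3.1 3.9
   vertex 5.0 3.8 0.2
  endloop
 endfacet
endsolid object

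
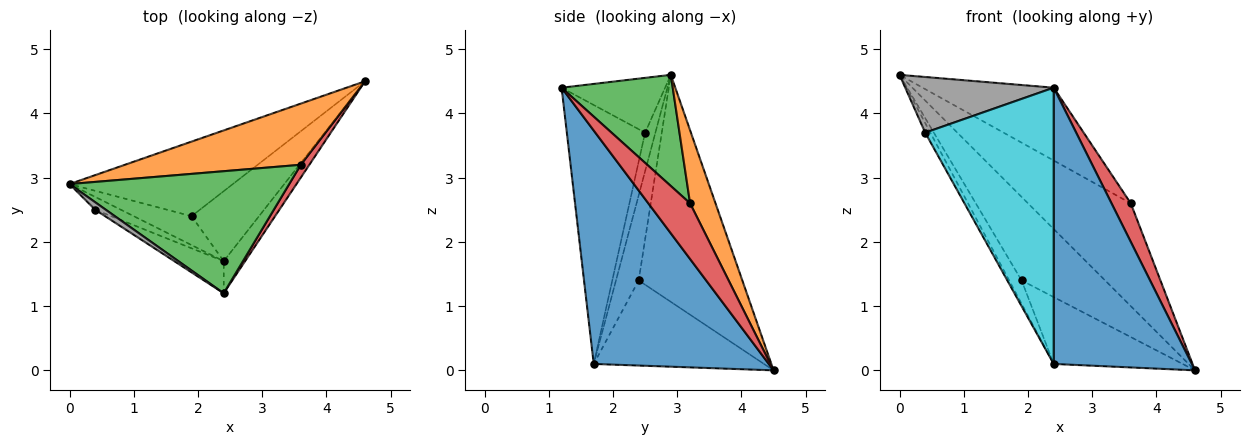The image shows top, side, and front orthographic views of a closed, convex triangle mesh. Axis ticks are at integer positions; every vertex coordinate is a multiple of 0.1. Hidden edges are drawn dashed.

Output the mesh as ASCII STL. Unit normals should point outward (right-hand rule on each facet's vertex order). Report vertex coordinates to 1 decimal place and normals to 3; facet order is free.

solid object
 facet normal 0.783 -0.618 -0.072
  outer loop
   vertex 2.4 1.7 0.1
   vertex 4.6 4.5 0.0
   vertex 2.4 1.2 4.4
  endloop
 endfacet
 facet normal 0.208 0.841 0.500
  outer loop
   vertex 3.6 3.2 2.6
   vertex 4.6 4.5 0.0
   vertex 0.0 2.9 4.6
  endloop
 endfacet
 facet normal 0.398 0.470 0.788
  outer loop
   vertex 3.6 3.2 2.6
   vertex 0.0 2.9 4.6
   vertex 2.4 1.2 4.4
  endloop
 endfacet
 facet normal 0.899 -0.415 0.138
  outer loop
   vertex 3.6 3.2 2.6
   vertex 2.4 1.2 4.4
   vertex 4.6 4.5 0.0
  endloop
 endfacet
 facet normal -0.679 0.547 -0.489
  outer loop
   vertex 1.9 2.4 1.4
   vertex 0.0 2.9 4.6
   vertex 4.6 4.5 0.0
  endloop
 endfacet
 facet normal -0.754 0.412 -0.512
  outer loop
   vertex 1.9 2.4 1.4
   vertex 2.4 1.7 0.1
   vertex 0.0 2.9 4.6
  endloop
 endfacet
 facet normal -0.674 0.510 -0.534
  outer loop
   vertex 1.9 2.4 1.4
   vertex 4.6 4.5 0.0
   vertex 2.4 1.7 0.1
  endloop
 endfacet
 facet normal -0.568 -0.815 0.110
  outer loop
   vertex 0.4 2.5 3.7
   vertex 2.4 1.2 4.4
   vertex 0.0 2.9 4.6
  endloop
 endfacet
 facet normal -0.768 0.384 -0.512
  outer loop
   vertex 0.4 2.5 3.7
   vertex 0.0 2.9 4.6
   vertex 2.4 1.7 0.1
  endloop
 endfacet
 facet normal -0.518 -0.850 -0.099
  outer loop
   vertex 0.4 2.5 3.7
   vertex 2.4 1.7 0.1
   vertex 2.4 1.2 4.4
  endloop
 endfacet
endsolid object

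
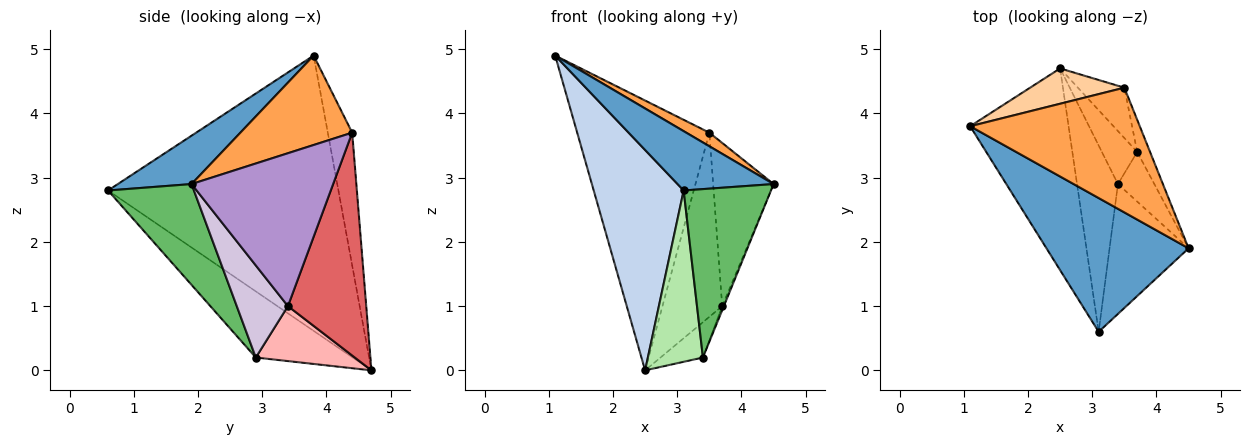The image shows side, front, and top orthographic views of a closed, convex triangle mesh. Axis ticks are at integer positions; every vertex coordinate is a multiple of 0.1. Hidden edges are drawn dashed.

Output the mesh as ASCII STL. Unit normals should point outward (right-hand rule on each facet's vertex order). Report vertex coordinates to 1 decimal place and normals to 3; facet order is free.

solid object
 facet normal 0.297 -0.387 0.873
  outer loop
   vertex 3.1 0.6 2.8
   vertex 4.5 1.9 2.9
   vertex 1.1 3.8 4.9
  endloop
 endfacet
 facet normal -0.884 -0.345 -0.316
  outer loop
   vertex 2.5 4.7 0.0
   vertex 3.1 0.6 2.8
   vertex 1.1 3.8 4.9
  endloop
 endfacet
 facet normal 0.464 -0.096 0.880
  outer loop
   vertex 3.5 4.4 3.7
   vertex 1.1 3.8 4.9
   vertex 4.5 1.9 2.9
  endloop
 endfacet
 facet normal -0.180 0.975 0.128
  outer loop
   vertex 3.5 4.4 3.7
   vertex 2.5 4.7 0.0
   vertex 1.1 3.8 4.9
  endloop
 endfacet
 facet normal 0.615 -0.625 -0.482
  outer loop
   vertex 3.4 2.9 0.2
   vertex 4.5 1.9 2.9
   vertex 3.1 0.6 2.8
  endloop
 endfacet
 facet normal -0.766 -0.435 -0.474
  outer loop
   vertex 3.4 2.9 0.2
   vertex 3.1 0.6 2.8
   vertex 2.5 4.7 0.0
  endloop
 endfacet
 facet normal 0.784 0.598 -0.163
  outer loop
   vertex 3.7 3.4 1.0
   vertex 2.5 4.7 0.0
   vertex 3.5 4.4 3.7
  endloop
 endfacet
 facet normal 0.791 0.339 -0.509
  outer loop
   vertex 3.7 3.4 1.0
   vertex 3.4 2.9 0.2
   vertex 2.5 4.7 0.0
  endloop
 endfacet
 facet normal 0.917 0.391 -0.077
  outer loop
   vertex 3.7 3.4 1.0
   vertex 3.5 4.4 3.7
   vertex 4.5 1.9 2.9
  endloop
 endfacet
 facet normal 0.930 0.030 -0.367
  outer loop
   vertex 3.7 3.4 1.0
   vertex 4.5 1.9 2.9
   vertex 3.4 2.9 0.2
  endloop
 endfacet
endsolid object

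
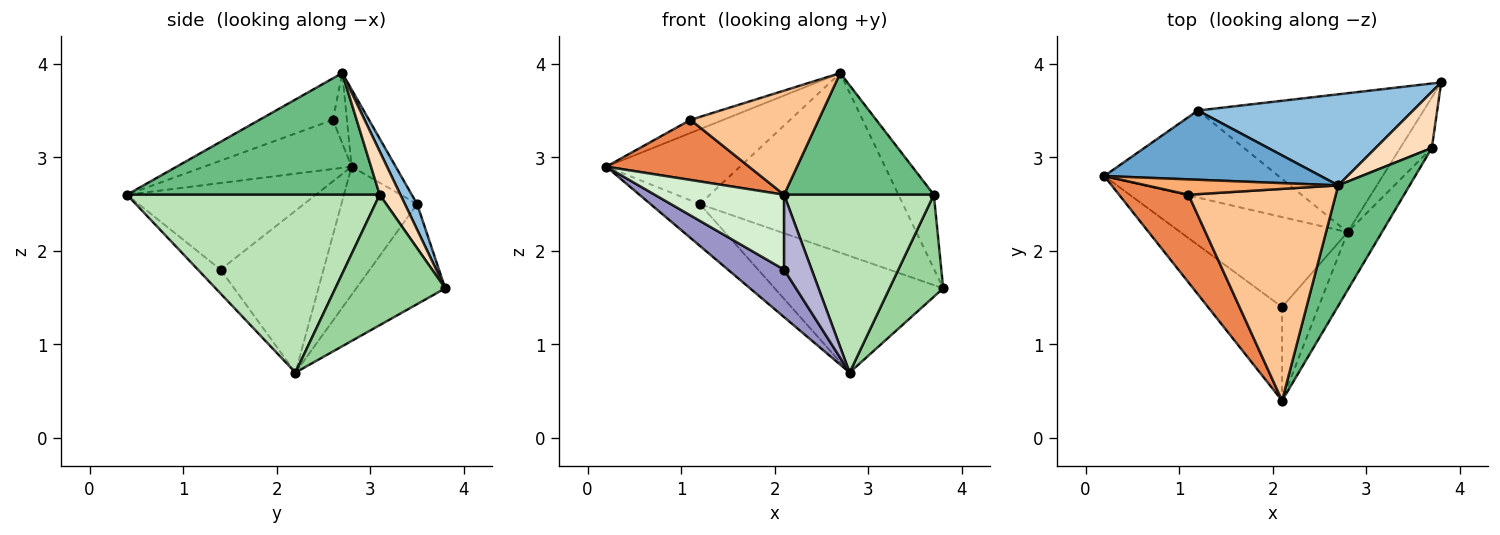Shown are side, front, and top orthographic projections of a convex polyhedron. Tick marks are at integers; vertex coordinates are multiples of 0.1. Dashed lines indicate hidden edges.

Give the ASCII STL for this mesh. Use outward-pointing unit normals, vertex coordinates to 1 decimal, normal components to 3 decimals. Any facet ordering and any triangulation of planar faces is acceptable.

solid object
 facet normal -0.235 0.713 0.660
  outer loop
   vertex 1.2 3.5 2.5
   vertex 0.2 2.8 2.9
   vertex 2.7 2.7 3.9
  endloop
 endfacet
 facet normal 0.054 0.891 0.452
  outer loop
   vertex 1.2 3.5 2.5
   vertex 2.7 2.7 3.9
   vertex 3.8 3.8 1.6
  endloop
 endfacet
 facet normal -0.553 0.360 -0.751
  outer loop
   vertex 1.2 3.5 2.5
   vertex 2.8 2.2 0.7
   vertex 0.2 2.8 2.9
  endloop
 endfacet
 facet normal -0.321 0.609 -0.725
  outer loop
   vertex 1.2 3.5 2.5
   vertex 3.8 3.8 1.6
   vertex 2.8 2.2 0.7
  endloop
 endfacet
 facet normal -0.504 -0.488 0.712
  outer loop
   vertex 1.1 2.6 3.4
   vertex 0.2 2.8 2.9
   vertex 2.1 0.4 2.6
  endloop
 endfacet
 facet normal -0.268 0.625 0.733
  outer loop
   vertex 1.1 2.6 3.4
   vertex 2.7 2.7 3.9
   vertex 0.2 2.8 2.9
  endloop
 endfacet
 facet normal -0.245 -0.428 0.870
  outer loop
   vertex 1.1 2.6 3.4
   vertex 2.1 0.4 2.6
   vertex 2.7 2.7 3.9
  endloop
 endfacet
 facet normal 0.423 0.722 0.548
  outer loop
   vertex 3.7 3.1 2.6
   vertex 3.8 3.8 1.6
   vertex 2.7 2.7 3.9
  endloop
 endfacet
 facet normal 0.768 -0.455 0.451
  outer loop
   vertex 3.7 3.1 2.6
   vertex 2.7 2.7 3.9
   vertex 2.1 0.4 2.6
  endloop
 endfacet
 facet normal 0.878 -0.429 -0.213
  outer loop
   vertex 3.7 3.1 2.6
   vertex 2.8 2.2 0.7
   vertex 3.8 3.8 1.6
  endloop
 endfacet
 facet normal 0.849 -0.503 -0.164
  outer loop
   vertex 3.7 3.1 2.6
   vertex 2.1 0.4 2.6
   vertex 2.8 2.2 0.7
  endloop
 endfacet
 facet normal -0.674 -0.461 -0.577
  outer loop
   vertex 2.1 1.4 1.8
   vertex 2.1 0.4 2.6
   vertex 0.2 2.8 2.9
  endloop
 endfacet
 facet normal -0.650 -0.355 -0.672
  outer loop
   vertex 2.1 1.4 1.8
   vertex 0.2 2.8 2.9
   vertex 2.8 2.2 0.7
  endloop
 endfacet
 facet normal -0.457 -0.556 -0.695
  outer loop
   vertex 2.1 1.4 1.8
   vertex 2.8 2.2 0.7
   vertex 2.1 0.4 2.6
  endloop
 endfacet
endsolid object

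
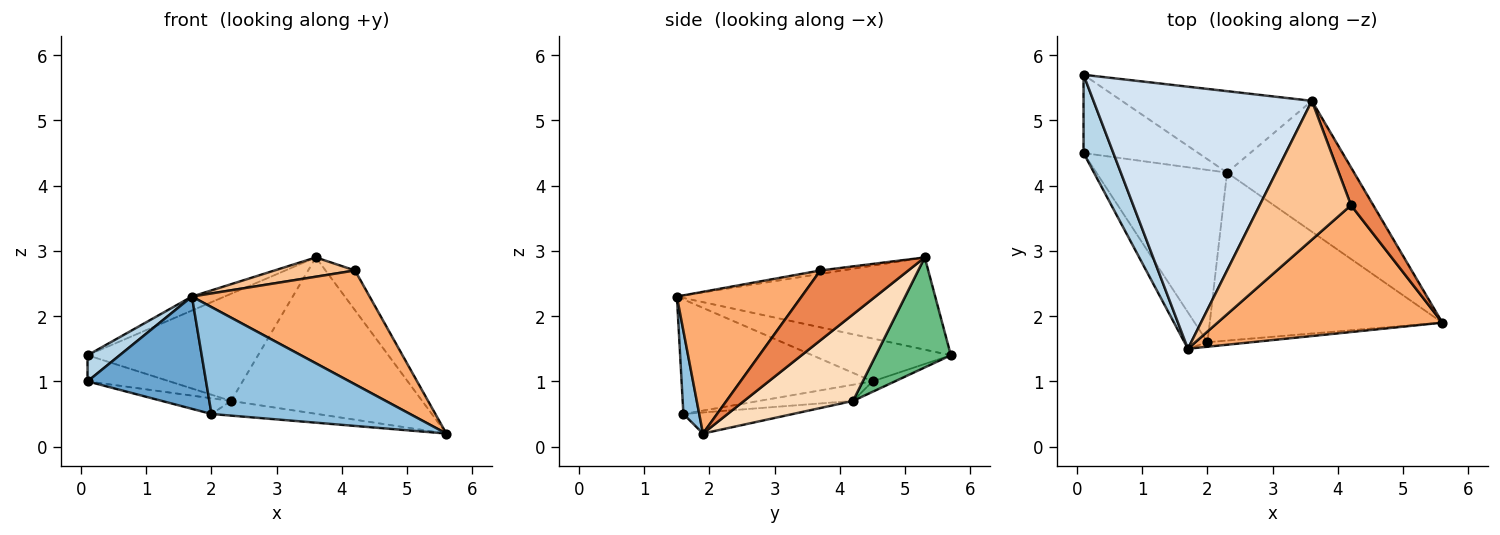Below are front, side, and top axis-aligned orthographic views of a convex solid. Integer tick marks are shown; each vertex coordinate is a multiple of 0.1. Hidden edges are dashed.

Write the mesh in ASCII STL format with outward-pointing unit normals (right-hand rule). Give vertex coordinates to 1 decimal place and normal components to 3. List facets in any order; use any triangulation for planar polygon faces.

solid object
 facet normal -0.838 -0.520 -0.168
  outer loop
   vertex 2.0 1.6 0.5
   vertex 1.7 1.5 2.3
   vertex 0.1 4.5 1.0
  endloop
 endfacet
 facet normal 0.079 -0.996 -0.042
  outer loop
   vertex 2.0 1.6 0.5
   vertex 5.6 1.9 0.2
   vertex 1.7 1.5 2.3
  endloop
 endfacet
 facet normal -0.806 -0.187 0.561
  outer loop
   vertex 0.1 5.7 1.4
   vertex 0.1 4.5 1.0
   vertex 1.7 1.5 2.3
  endloop
 endfacet
 facet normal -0.389 0.049 0.920
  outer loop
   vertex 0.1 5.7 1.4
   vertex 1.7 1.5 2.3
   vertex 3.6 5.3 2.9
  endloop
 endfacet
 facet normal 0.908 0.304 0.289
  outer loop
   vertex 4.2 3.7 2.7
   vertex 5.6 1.9 0.2
   vertex 3.6 5.3 2.9
  endloop
 endfacet
 facet normal 0.425 -0.605 0.673
  outer loop
   vertex 4.2 3.7 2.7
   vertex 1.7 1.5 2.3
   vertex 5.6 1.9 0.2
  endloop
 endfacet
 facet normal -0.037 -0.138 0.990
  outer loop
   vertex 4.2 3.7 2.7
   vertex 3.6 5.3 2.9
   vertex 1.7 1.5 2.3
  endloop
 endfacet
 facet normal 0.401 0.703 -0.588
  outer loop
   vertex 2.3 4.2 0.7
   vertex 3.6 5.3 2.9
   vertex 5.6 1.9 0.2
  endloop
 endfacet
 facet normal 0.331 0.751 -0.571
  outer loop
   vertex 2.3 4.2 0.7
   vertex 0.1 5.7 1.4
   vertex 3.6 5.3 2.9
  endloop
 endfacet
 facet normal -0.086 0.315 -0.945
  outer loop
   vertex 2.3 4.2 0.7
   vertex 0.1 4.5 1.0
   vertex 0.1 5.7 1.4
  endloop
 endfacet
 facet normal -0.122 0.090 -0.988
  outer loop
   vertex 2.3 4.2 0.7
   vertex 2.0 1.6 0.5
   vertex 0.1 4.5 1.0
  endloop
 endfacet
 facet normal -0.090 0.087 -0.992
  outer loop
   vertex 2.3 4.2 0.7
   vertex 5.6 1.9 0.2
   vertex 2.0 1.6 0.5
  endloop
 endfacet
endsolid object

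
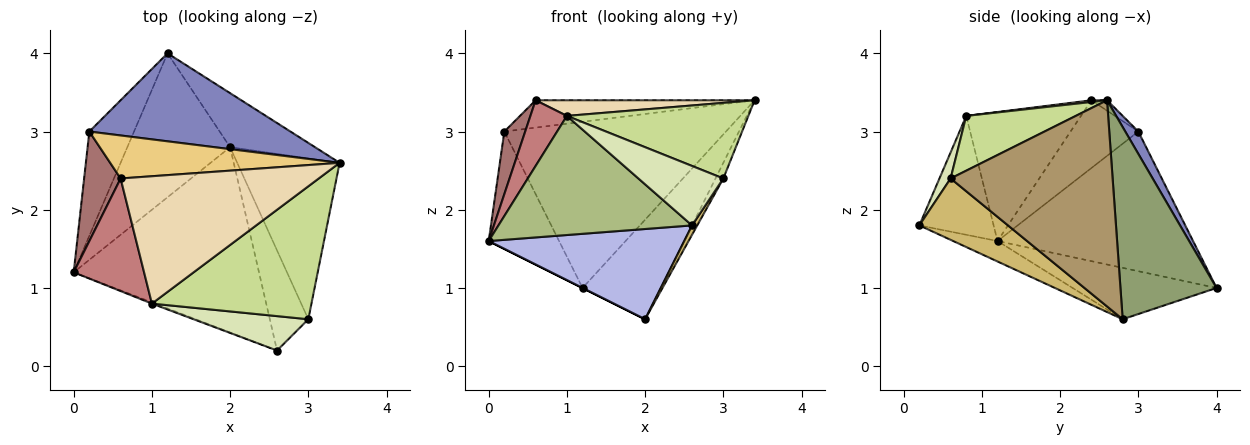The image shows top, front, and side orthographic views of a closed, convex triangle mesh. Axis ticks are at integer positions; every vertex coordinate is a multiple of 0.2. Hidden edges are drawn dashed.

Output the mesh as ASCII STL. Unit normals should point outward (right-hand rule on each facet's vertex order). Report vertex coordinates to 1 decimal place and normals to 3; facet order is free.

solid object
 facet normal -0.901 0.324 -0.288
  outer loop
   vertex 0.2 3.0 3.0
   vertex 1.2 4.0 1.0
   vertex 0.0 1.2 1.6
  endloop
 endfacet
 facet normal 0.052 0.883 0.467
  outer loop
   vertex 0.2 3.0 3.0
   vertex 3.4 2.6 3.4
   vertex 1.2 4.0 1.0
  endloop
 endfacet
 facet normal -0.447 0.000 -0.894
  outer loop
   vertex 2.0 2.8 0.6
   vertex 0.0 1.2 1.6
   vertex 1.2 4.0 1.0
  endloop
 endfacet
 facet normal -0.099 -0.436 -0.895
  outer loop
   vertex 2.0 2.8 0.6
   vertex 2.6 0.2 1.8
   vertex 0.0 1.2 1.6
  endloop
 endfacet
 facet normal 0.734 0.597 -0.324
  outer loop
   vertex 2.0 2.8 0.6
   vertex 1.2 4.0 1.0
   vertex 3.4 2.6 3.4
  endloop
 endfacet
 facet normal -0.358 -0.934 -0.009
  outer loop
   vertex 1.0 0.8 3.2
   vertex 0.0 1.2 1.6
   vertex 2.6 0.2 1.8
  endloop
 endfacet
 facet normal 0.286 -0.474 0.833
  outer loop
   vertex 3.0 0.6 2.4
   vertex 3.4 2.6 3.4
   vertex 1.0 0.8 3.2
  endloop
 endfacet
 facet normal 0.113 -0.860 0.498
  outer loop
   vertex 3.0 0.6 2.4
   vertex 1.0 0.8 3.2
   vertex 2.6 0.2 1.8
  endloop
 endfacet
 facet normal 0.895 0.043 -0.444
  outer loop
   vertex 3.0 0.6 2.4
   vertex 2.0 2.8 0.6
   vertex 3.4 2.6 3.4
  endloop
 endfacet
 facet normal 0.846 -0.050 -0.531
  outer loop
   vertex 3.0 0.6 2.4
   vertex 2.6 0.2 1.8
   vertex 2.0 2.8 0.6
  endloop
 endfacet
 facet normal -0.038 0.536 0.843
  outer loop
   vertex 0.6 2.4 3.4
   vertex 3.4 2.6 3.4
   vertex 0.2 3.0 3.0
  endloop
 endfacet
 facet normal 0.009 -0.122 0.993
  outer loop
   vertex 0.6 2.4 3.4
   vertex 1.0 0.8 3.2
   vertex 3.4 2.6 3.4
  endloop
 endfacet
 facet normal -0.850 -0.261 0.458
  outer loop
   vertex 0.6 2.4 3.4
   vertex 0.2 3.0 3.0
   vertex 0.0 1.2 1.6
  endloop
 endfacet
 facet normal -0.846 -0.269 0.461
  outer loop
   vertex 0.6 2.4 3.4
   vertex 0.0 1.2 1.6
   vertex 1.0 0.8 3.2
  endloop
 endfacet
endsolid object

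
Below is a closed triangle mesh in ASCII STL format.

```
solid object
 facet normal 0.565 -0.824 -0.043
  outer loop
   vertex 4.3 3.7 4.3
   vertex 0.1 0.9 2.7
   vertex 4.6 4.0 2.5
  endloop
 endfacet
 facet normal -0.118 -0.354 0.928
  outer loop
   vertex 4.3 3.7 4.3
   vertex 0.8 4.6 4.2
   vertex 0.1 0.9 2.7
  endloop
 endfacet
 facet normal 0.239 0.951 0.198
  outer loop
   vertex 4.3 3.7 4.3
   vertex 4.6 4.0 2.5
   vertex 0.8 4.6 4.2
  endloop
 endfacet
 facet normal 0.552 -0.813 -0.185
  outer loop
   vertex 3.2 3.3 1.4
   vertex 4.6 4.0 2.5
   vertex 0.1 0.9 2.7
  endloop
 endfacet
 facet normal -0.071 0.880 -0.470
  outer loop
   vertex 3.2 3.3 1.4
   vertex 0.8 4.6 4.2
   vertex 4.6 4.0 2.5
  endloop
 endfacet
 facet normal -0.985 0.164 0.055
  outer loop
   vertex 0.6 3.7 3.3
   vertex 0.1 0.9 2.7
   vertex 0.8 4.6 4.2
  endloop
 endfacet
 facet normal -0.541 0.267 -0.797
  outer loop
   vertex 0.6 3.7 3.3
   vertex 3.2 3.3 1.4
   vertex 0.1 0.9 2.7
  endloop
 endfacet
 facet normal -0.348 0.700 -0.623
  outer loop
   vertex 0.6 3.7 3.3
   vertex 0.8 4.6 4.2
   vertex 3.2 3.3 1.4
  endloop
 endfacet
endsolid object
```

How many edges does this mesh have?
12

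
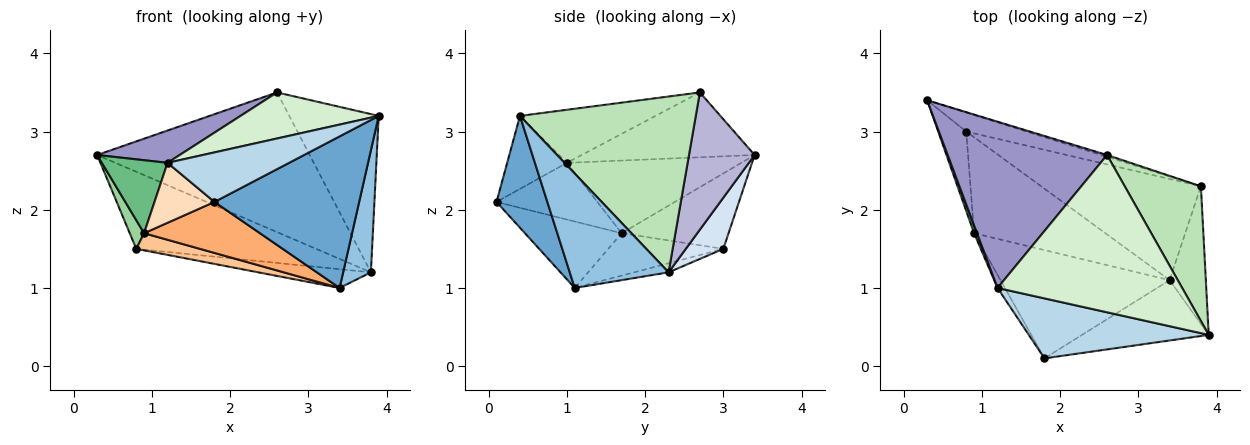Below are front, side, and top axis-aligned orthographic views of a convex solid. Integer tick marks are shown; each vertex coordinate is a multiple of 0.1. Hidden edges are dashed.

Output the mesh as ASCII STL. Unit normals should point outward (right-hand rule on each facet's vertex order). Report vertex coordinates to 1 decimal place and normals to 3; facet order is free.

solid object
 facet normal 0.310 -0.883 -0.352
  outer loop
   vertex 3.4 1.1 1.0
   vertex 3.9 0.4 3.2
   vertex 1.8 0.1 2.1
  endloop
 endfacet
 facet normal 0.921 -0.258 -0.292
  outer loop
   vertex 3.8 2.3 1.2
   vertex 3.9 0.4 3.2
   vertex 3.4 1.1 1.0
  endloop
 endfacet
 facet normal -0.299 -0.608 0.736
  outer loop
   vertex 1.2 1.0 2.6
   vertex 1.8 0.1 2.1
   vertex 3.9 0.4 3.2
  endloop
 endfacet
 facet normal 0.199 0.952 -0.234
  outer loop
   vertex 0.8 3.0 1.5
   vertex 0.3 3.4 2.7
   vertex 3.8 2.3 1.2
  endloop
 endfacet
 facet normal -0.056 0.182 -0.982
  outer loop
   vertex 0.8 3.0 1.5
   vertex 3.8 2.3 1.2
   vertex 3.4 1.1 1.0
  endloop
 endfacet
 facet normal -0.335 -0.402 -0.852
  outer loop
   vertex 0.9 1.7 1.7
   vertex 3.4 1.1 1.0
   vertex 1.8 0.1 2.1
  endloop
 endfacet
 facet normal -0.303 -0.168 -0.938
  outer loop
   vertex 0.9 1.7 1.7
   vertex 0.8 3.0 1.5
   vertex 3.4 1.1 1.0
  endloop
 endfacet
 facet normal -0.854 -0.508 -0.110
  outer loop
   vertex 0.9 1.7 1.7
   vertex 1.8 0.1 2.1
   vertex 1.2 1.0 2.6
  endloop
 endfacet
 facet normal -0.935 -0.352 0.038
  outer loop
   vertex 0.9 1.7 1.7
   vertex 1.2 1.0 2.6
   vertex 0.3 3.4 2.7
  endloop
 endfacet
 facet normal -0.930 -0.125 -0.346
  outer loop
   vertex 0.9 1.7 1.7
   vertex 0.3 3.4 2.7
   vertex 0.8 3.0 1.5
  endloop
 endfacet
 facet normal 0.831 0.423 0.360
  outer loop
   vertex 2.6 2.7 3.5
   vertex 3.9 0.4 3.2
   vertex 3.8 2.3 1.2
  endloop
 endfacet
 facet normal -0.266 -0.271 0.925
  outer loop
   vertex 2.6 2.7 3.5
   vertex 1.2 1.0 2.6
   vertex 3.9 0.4 3.2
  endloop
 endfacet
 facet normal -0.371 -0.177 0.912
  outer loop
   vertex 2.6 2.7 3.5
   vertex 0.3 3.4 2.7
   vertex 1.2 1.0 2.6
  endloop
 endfacet
 facet normal 0.295 0.955 -0.012
  outer loop
   vertex 2.6 2.7 3.5
   vertex 3.8 2.3 1.2
   vertex 0.3 3.4 2.7
  endloop
 endfacet
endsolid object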